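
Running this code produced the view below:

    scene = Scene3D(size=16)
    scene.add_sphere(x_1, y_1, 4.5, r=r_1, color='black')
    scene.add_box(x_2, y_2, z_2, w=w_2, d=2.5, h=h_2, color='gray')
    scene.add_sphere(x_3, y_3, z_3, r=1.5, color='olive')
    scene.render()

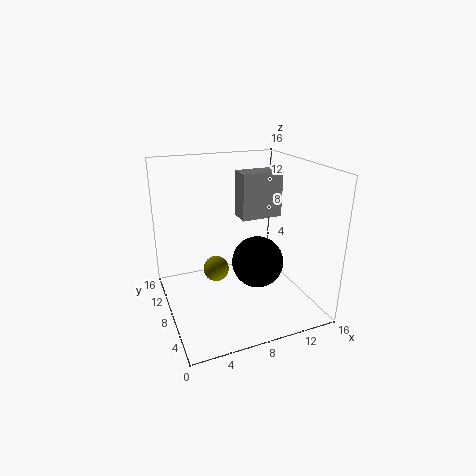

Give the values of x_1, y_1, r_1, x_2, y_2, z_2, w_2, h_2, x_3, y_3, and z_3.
x_1 = 10.5
y_1 = 8
r_1 = 3
x_2 = 9.5
y_2 = 10
z_2 = 9
w_2 = 5
h_2 = 5.5
x_3 = 6
y_3 = 10
z_3 = 3.5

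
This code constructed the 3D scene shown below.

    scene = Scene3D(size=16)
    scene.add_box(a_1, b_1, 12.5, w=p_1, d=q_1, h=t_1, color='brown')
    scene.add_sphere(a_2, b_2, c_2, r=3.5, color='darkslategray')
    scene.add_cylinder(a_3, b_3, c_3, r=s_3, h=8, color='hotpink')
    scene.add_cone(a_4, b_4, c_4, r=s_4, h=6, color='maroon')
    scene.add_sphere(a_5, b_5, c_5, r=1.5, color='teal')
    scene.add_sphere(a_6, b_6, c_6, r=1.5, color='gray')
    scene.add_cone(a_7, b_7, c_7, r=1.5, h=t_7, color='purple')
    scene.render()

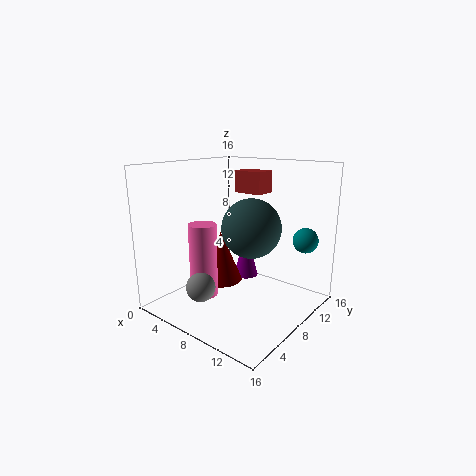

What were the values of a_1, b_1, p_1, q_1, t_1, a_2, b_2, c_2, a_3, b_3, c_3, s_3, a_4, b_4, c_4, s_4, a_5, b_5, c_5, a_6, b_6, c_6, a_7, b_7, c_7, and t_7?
a_1 = 5.5, b_1 = 10.5, p_1 = 3.5, q_1 = 2.5, t_1 = 2.5, a_2 = 8, b_2 = 10.5, c_2 = 8.5, a_3 = 6, b_3 = 4.5, c_3 = 2, s_3 = 1.5, a_4 = 5, b_4 = 8.5, c_4 = 2, s_4 = 2.5, a_5 = 13, b_5 = 14.5, c_5 = 7, a_6 = 7.5, b_6 = 2.5, c_6 = 4, a_7 = 6.5, b_7 = 11.5, c_7 = 2, t_7 = 5.5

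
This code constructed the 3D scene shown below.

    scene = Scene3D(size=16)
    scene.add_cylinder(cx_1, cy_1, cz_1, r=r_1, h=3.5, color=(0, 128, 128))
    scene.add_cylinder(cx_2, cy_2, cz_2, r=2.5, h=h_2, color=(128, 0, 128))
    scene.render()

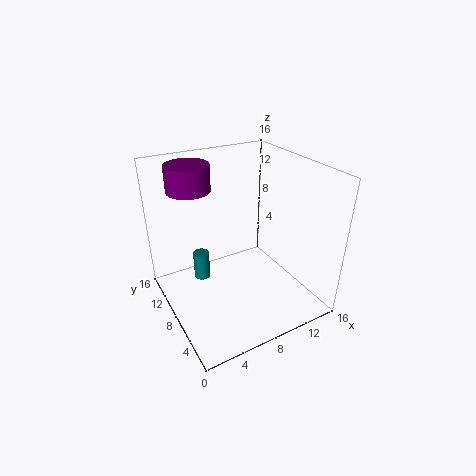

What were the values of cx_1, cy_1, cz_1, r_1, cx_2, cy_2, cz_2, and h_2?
cx_1 = 5.5
cy_1 = 13
cz_1 = 0.5
r_1 = 1
cx_2 = 4.5
cy_2 = 13
cz_2 = 12.5
h_2 = 3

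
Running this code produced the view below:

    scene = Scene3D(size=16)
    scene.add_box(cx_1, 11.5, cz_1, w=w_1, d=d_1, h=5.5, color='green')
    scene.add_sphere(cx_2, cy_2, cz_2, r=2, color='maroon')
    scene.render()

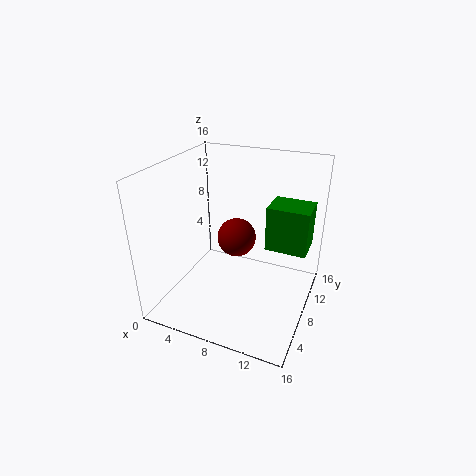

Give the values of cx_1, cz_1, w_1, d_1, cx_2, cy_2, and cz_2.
cx_1 = 10, cz_1 = 5, w_1 = 5, d_1 = 4, cx_2 = 8.5, cy_2 = 6.5, cz_2 = 9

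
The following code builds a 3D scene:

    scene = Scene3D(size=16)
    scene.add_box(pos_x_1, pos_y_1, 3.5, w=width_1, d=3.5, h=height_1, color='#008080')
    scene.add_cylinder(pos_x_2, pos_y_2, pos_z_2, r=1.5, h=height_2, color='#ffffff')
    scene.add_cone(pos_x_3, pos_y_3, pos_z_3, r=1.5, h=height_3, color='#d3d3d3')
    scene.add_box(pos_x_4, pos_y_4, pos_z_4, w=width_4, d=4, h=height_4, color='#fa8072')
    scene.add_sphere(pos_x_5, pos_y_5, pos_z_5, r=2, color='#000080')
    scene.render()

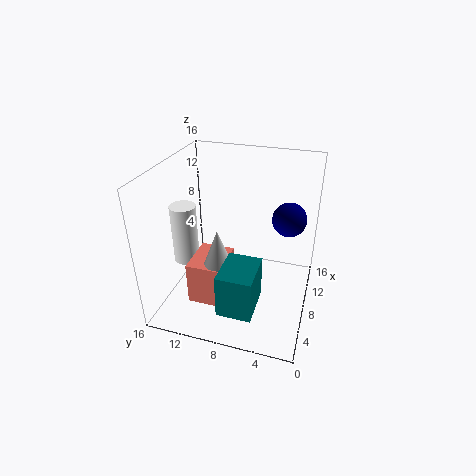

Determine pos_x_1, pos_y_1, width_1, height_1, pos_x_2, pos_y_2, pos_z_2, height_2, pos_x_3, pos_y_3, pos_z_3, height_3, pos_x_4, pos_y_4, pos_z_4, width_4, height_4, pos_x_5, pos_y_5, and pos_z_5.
pos_x_1 = 0.5, pos_y_1 = 4.5, width_1 = 4.5, height_1 = 4.5, pos_x_2 = 8, pos_y_2 = 14.5, pos_z_2 = 4, height_2 = 7, pos_x_3 = 5.5, pos_y_3 = 9.5, pos_z_3 = 6, height_3 = 4, pos_x_4 = 4.5, pos_y_4 = 9, pos_z_4 = 0.5, width_4 = 5, height_4 = 5, pos_x_5 = 12, pos_y_5 = 3, pos_z_5 = 9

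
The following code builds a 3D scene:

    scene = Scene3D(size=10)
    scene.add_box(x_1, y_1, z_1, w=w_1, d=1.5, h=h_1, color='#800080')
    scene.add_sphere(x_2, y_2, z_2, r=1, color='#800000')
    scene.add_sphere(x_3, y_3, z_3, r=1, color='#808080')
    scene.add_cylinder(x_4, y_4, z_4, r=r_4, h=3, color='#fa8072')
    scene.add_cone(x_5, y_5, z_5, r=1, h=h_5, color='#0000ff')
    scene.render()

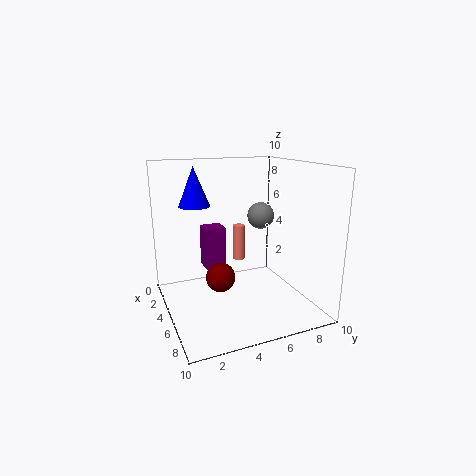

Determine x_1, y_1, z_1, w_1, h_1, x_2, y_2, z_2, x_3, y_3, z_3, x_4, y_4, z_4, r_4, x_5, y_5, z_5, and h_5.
x_1 = 2.5
y_1 = 3
z_1 = 2.5
w_1 = 1.5
h_1 = 3
x_2 = 5.5
y_2 = 3.5
z_2 = 2.5
x_3 = 3.5
y_3 = 7.5
z_3 = 6
x_4 = 0.5
y_4 = 7
z_4 = 1.5
r_4 = 0.5
x_5 = 5
y_5 = 2
z_5 = 7.5
h_5 = 2.5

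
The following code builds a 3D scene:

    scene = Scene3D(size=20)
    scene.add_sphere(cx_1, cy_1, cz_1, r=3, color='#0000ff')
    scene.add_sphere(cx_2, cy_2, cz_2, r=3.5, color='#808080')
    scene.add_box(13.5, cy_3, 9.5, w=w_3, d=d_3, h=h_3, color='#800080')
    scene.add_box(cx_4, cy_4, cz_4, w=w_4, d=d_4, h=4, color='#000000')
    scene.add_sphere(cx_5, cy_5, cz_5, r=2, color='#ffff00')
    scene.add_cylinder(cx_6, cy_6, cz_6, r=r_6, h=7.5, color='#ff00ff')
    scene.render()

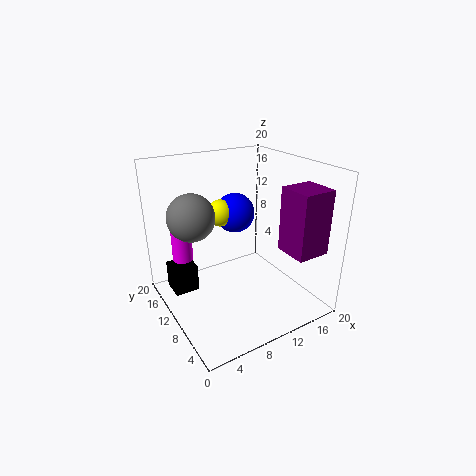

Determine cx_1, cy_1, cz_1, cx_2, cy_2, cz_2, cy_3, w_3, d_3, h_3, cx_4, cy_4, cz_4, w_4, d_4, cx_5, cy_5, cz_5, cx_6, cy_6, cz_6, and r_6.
cx_1 = 12.5; cy_1 = 15; cz_1 = 11.5; cx_2 = 5.5; cy_2 = 15.5; cz_2 = 12; cy_3 = 1; w_3 = 4.5; d_3 = 4.5; h_3 = 8.5; cx_4 = 1.5; cy_4 = 13; cz_4 = 1.5; w_4 = 3.5; d_4 = 3.5; cx_5 = 10; cy_5 = 15; cz_5 = 12; cx_6 = 4; cy_6 = 16; cz_6 = 4; r_6 = 1.5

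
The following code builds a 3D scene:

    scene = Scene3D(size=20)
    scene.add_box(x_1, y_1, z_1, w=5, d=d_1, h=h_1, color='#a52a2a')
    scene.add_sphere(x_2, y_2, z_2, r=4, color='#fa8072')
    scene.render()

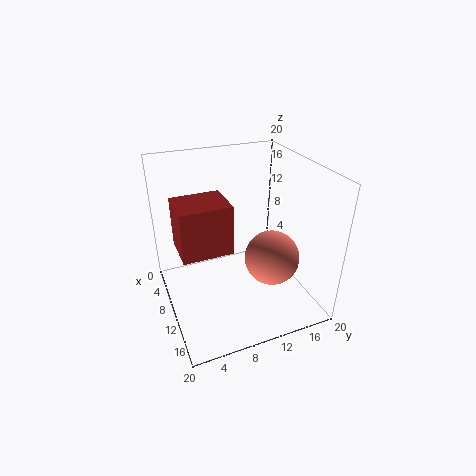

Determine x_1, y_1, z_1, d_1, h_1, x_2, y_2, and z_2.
x_1 = 11, y_1 = 1, z_1 = 12, d_1 = 6, h_1 = 6, x_2 = 11, y_2 = 15, z_2 = 6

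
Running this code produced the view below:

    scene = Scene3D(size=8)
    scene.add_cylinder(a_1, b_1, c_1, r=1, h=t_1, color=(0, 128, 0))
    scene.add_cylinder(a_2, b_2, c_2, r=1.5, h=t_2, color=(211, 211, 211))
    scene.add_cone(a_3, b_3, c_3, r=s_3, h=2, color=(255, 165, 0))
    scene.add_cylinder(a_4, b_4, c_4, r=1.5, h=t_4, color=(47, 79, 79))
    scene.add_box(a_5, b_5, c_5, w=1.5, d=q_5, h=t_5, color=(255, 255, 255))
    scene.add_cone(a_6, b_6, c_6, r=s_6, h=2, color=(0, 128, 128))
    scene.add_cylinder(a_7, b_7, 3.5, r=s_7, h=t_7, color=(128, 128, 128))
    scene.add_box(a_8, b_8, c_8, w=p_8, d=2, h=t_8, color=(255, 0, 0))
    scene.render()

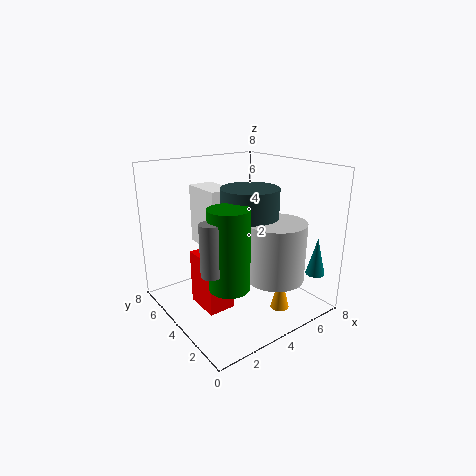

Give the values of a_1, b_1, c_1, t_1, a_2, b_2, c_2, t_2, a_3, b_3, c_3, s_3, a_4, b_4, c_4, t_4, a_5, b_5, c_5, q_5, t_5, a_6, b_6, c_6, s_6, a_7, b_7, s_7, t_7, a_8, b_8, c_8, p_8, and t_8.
a_1 = 2, b_1 = 2, c_1 = 2.5, t_1 = 4, a_2 = 4.5, b_2 = 1.5, c_2 = 2.5, t_2 = 3, a_3 = 5, b_3 = 1.5, c_3 = 0.5, s_3 = 0.5, a_4 = 4, b_4 = 3, c_4 = 5, t_4 = 2, a_5 = 3, b_5 = 5, c_5 = 3, q_5 = 2.5, t_5 = 3.5, a_6 = 6.5, b_6 = 0.5, c_6 = 2.5, s_6 = 0.5, a_7 = 1, b_7 = 2, s_7 = 0.5, t_7 = 2.5, a_8 = 1.5, b_8 = 3, c_8 = 0.5, p_8 = 1.5, t_8 = 3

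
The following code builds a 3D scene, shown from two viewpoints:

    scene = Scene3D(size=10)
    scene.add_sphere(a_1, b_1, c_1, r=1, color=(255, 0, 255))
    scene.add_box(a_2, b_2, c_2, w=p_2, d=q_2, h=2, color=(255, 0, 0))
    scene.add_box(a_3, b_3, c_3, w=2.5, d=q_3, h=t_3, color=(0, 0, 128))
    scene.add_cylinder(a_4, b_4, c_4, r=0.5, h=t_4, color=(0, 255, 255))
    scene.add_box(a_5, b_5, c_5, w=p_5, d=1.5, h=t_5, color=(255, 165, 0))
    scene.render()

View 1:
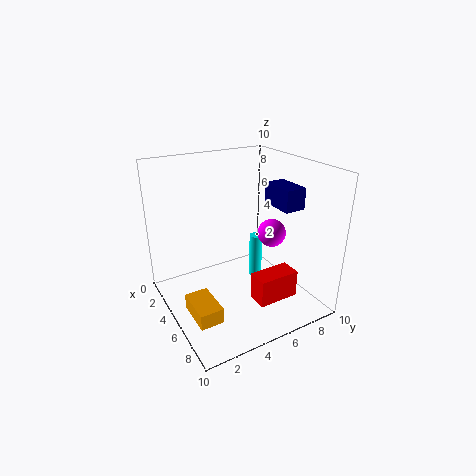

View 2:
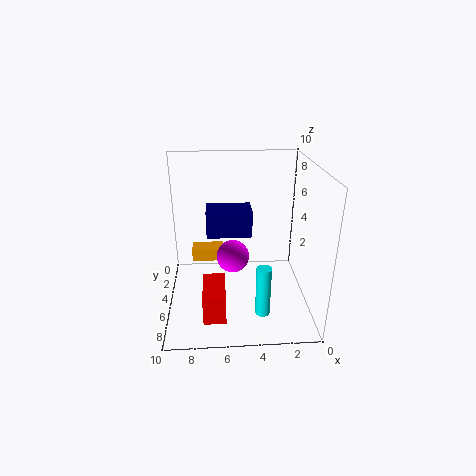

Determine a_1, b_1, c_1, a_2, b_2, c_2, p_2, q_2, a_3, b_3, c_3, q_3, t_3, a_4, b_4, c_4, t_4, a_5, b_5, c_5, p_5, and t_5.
a_1 = 5.5
b_1 = 7.5
c_1 = 5
a_2 = 6
b_2 = 5.5
c_2 = 0.5
p_2 = 1.5
q_2 = 3
a_3 = 4.5
b_3 = 7.5
c_3 = 7
q_3 = 1.5
t_3 = 1.5
a_4 = 3.5
b_4 = 7.5
c_4 = 0.5
t_4 = 3.5
a_5 = 6
b_5 = 0.5
c_5 = 1.5
p_5 = 2.5
t_5 = 1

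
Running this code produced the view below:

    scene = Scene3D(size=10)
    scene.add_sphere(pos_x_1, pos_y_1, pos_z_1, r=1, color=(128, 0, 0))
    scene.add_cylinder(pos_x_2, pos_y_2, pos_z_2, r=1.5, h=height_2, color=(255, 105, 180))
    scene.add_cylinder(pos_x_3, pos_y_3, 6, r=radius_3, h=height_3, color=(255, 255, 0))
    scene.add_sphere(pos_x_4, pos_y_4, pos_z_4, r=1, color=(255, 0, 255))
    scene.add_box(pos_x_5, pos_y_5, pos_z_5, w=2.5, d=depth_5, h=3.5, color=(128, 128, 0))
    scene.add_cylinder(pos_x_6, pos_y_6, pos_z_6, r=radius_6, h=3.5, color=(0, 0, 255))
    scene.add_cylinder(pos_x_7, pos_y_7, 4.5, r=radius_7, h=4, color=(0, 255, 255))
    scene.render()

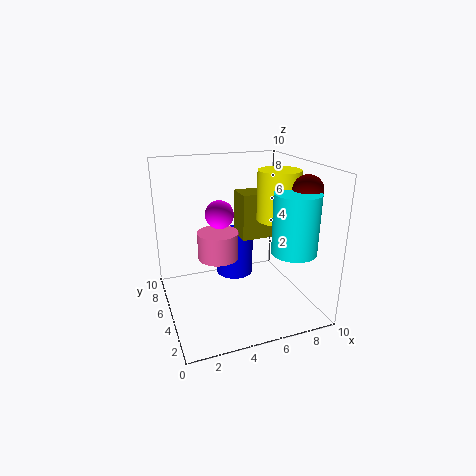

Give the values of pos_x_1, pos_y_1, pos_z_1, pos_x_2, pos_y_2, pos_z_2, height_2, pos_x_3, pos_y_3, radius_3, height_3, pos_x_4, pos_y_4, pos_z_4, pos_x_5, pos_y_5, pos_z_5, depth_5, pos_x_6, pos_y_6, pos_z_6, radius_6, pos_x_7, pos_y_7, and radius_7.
pos_x_1 = 9, pos_y_1 = 3, pos_z_1 = 8.5, pos_x_2 = 4, pos_y_2 = 6.5, pos_z_2 = 3, height_2 = 2, pos_x_3 = 8, pos_y_3 = 5, radius_3 = 1.5, height_3 = 3.5, pos_x_4 = 4, pos_y_4 = 6, pos_z_4 = 6.5, pos_x_5 = 6, pos_y_5 = 6.5, pos_z_5 = 4, depth_5 = 2, pos_x_6 = 6, pos_y_6 = 8.5, pos_z_6 = 0.5, radius_6 = 1.5, pos_x_7 = 8, pos_y_7 = 2.5, radius_7 = 1.5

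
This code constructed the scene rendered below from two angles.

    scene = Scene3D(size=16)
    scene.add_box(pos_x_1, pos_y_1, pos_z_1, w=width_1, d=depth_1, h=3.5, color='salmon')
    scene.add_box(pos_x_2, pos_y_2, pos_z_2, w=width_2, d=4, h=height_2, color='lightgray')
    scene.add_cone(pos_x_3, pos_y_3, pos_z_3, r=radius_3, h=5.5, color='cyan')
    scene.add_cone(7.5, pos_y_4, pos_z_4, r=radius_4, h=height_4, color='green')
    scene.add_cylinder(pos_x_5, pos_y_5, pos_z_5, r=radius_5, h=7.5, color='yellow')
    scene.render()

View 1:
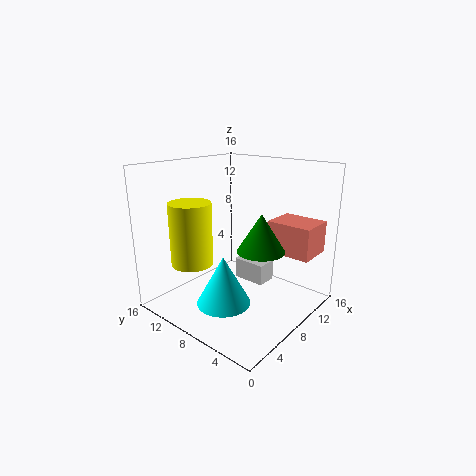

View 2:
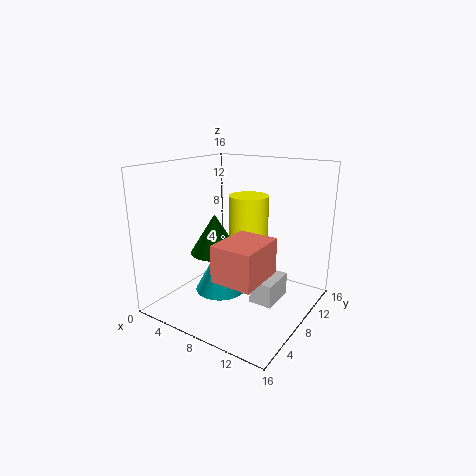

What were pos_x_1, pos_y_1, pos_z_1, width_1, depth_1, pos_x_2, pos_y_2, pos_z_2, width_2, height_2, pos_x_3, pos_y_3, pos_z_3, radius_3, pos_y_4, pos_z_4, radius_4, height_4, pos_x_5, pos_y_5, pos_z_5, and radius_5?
pos_x_1 = 10; pos_y_1 = 0.5; pos_z_1 = 6.5; width_1 = 4; depth_1 = 5; pos_x_2 = 10.5; pos_y_2 = 6.5; pos_z_2 = 1.5; width_2 = 2.5; height_2 = 2.5; pos_x_3 = 5.5; pos_y_3 = 8; pos_z_3 = 1; radius_3 = 3; pos_y_4 = 4.5; pos_z_4 = 7.5; radius_4 = 2.5; height_4 = 4; pos_x_5 = 6; pos_y_5 = 13.5; pos_z_5 = 4; radius_5 = 2.5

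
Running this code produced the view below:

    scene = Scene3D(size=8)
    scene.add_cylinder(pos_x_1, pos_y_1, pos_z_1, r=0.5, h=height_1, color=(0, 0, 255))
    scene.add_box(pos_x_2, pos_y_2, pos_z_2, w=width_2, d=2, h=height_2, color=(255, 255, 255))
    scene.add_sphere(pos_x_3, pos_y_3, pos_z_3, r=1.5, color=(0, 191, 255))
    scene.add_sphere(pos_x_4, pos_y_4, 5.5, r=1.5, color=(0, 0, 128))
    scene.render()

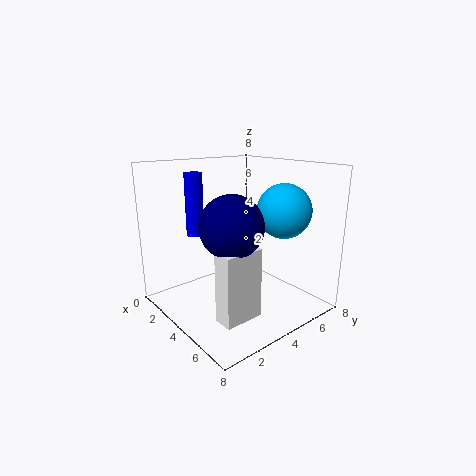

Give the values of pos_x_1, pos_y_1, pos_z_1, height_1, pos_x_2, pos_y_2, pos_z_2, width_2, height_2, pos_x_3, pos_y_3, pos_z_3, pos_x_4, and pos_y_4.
pos_x_1 = 2
pos_y_1 = 2.5
pos_z_1 = 4
height_1 = 3.5
pos_x_2 = 6
pos_y_2 = 1
pos_z_2 = 1
width_2 = 1
height_2 = 3.5
pos_x_3 = 5.5
pos_y_3 = 6
pos_z_3 = 5.5
pos_x_4 = 6
pos_y_4 = 2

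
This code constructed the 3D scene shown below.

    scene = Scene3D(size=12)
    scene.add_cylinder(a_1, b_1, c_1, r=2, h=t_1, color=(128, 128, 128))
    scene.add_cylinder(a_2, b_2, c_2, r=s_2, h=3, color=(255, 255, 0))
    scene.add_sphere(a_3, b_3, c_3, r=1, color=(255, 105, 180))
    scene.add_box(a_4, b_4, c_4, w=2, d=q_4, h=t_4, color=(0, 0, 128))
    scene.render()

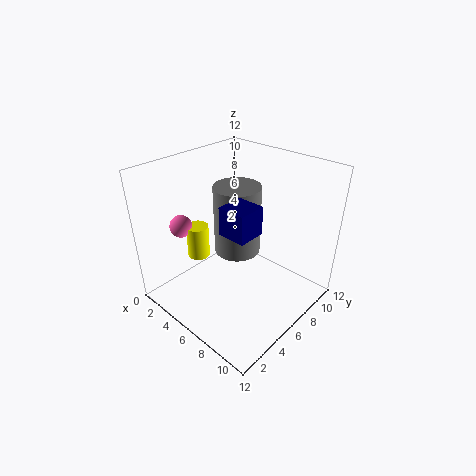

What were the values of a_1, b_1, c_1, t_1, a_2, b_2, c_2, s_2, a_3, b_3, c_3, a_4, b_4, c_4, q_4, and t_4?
a_1 = 5, b_1 = 7, c_1 = 4, t_1 = 6, a_2 = 2, b_2 = 5, c_2 = 3, s_2 = 1, a_3 = 1, b_3 = 4, c_3 = 6, a_4 = 8, b_4 = 2, c_4 = 9, q_4 = 2, t_4 = 2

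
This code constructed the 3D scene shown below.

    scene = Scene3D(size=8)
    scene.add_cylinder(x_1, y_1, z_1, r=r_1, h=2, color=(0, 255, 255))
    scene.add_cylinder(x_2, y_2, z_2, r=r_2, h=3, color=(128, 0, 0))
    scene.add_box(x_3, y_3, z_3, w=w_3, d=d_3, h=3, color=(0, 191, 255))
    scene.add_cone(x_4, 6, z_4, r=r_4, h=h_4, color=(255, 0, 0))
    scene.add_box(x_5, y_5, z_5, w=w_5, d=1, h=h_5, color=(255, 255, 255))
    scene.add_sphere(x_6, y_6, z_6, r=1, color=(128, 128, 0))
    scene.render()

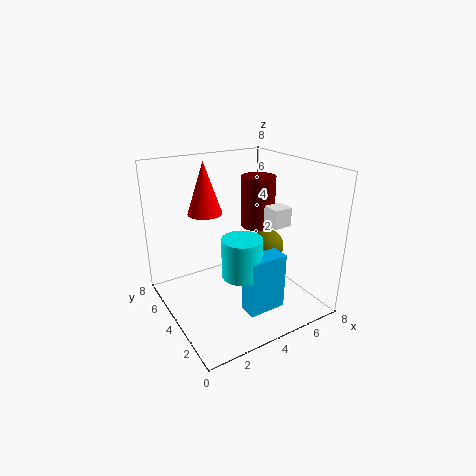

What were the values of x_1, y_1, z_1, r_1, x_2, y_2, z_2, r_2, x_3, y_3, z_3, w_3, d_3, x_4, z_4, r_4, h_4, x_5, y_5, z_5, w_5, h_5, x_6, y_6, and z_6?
x_1 = 3
y_1 = 2
z_1 = 3
r_1 = 1
x_2 = 6
y_2 = 5
z_2 = 4
r_2 = 1
x_3 = 3
y_3 = 1
z_3 = 1
w_3 = 2
d_3 = 1
x_4 = 3
z_4 = 5
r_4 = 1
h_4 = 3
x_5 = 5
y_5 = 2
z_5 = 5
w_5 = 1
h_5 = 1
x_6 = 6
y_6 = 4
z_6 = 3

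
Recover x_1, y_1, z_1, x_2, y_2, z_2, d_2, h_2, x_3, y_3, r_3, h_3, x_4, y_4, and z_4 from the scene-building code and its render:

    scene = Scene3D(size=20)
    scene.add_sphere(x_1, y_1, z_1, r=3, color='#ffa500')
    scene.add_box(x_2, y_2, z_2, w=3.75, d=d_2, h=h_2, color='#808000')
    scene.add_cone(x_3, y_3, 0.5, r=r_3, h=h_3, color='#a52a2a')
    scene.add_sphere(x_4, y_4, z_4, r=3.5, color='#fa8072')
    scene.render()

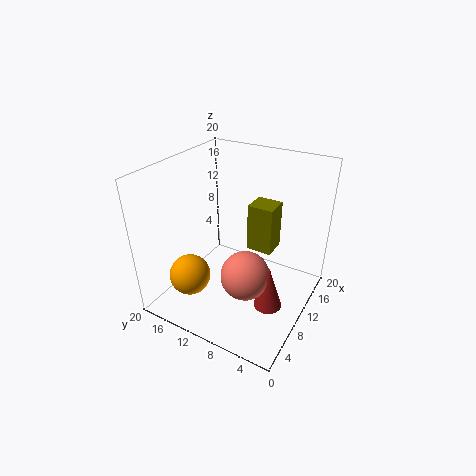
x_1 = 6.5; y_1 = 16.25; z_1 = 3.5; x_2 = 15; y_2 = 7.25; z_2 = 5; d_2 = 4; h_2 = 7.5; x_3 = 9.5; y_3 = 4.75; r_3 = 2; h_3 = 6.5; x_4 = 9; y_4 = 8.25; z_4 = 4.75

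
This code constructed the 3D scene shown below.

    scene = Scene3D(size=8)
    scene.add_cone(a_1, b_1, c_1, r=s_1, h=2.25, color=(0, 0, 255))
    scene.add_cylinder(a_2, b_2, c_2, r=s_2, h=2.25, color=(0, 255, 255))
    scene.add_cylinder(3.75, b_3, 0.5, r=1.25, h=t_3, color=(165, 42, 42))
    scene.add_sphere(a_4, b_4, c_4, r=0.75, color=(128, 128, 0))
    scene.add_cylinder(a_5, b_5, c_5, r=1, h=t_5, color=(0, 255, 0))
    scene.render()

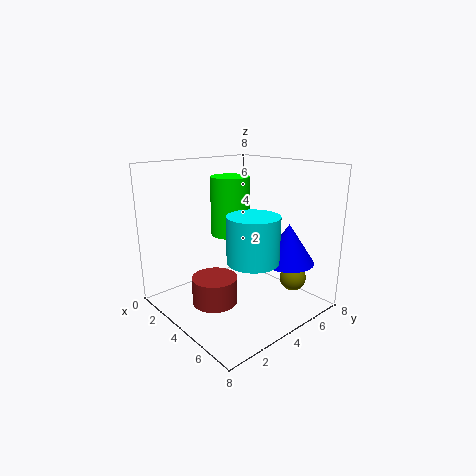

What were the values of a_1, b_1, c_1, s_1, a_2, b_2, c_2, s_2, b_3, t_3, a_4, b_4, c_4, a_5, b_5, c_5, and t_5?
a_1 = 5.75; b_1 = 6.25; c_1 = 2.5; s_1 = 1.5; a_2 = 6.5; b_2 = 2.75; c_2 = 3.75; s_2 = 1.25; b_3 = 2.5; t_3 = 1.5; a_4 = 6; b_4 = 6.5; c_4 = 1.5; a_5 = 4.25; b_5 = 3.25; c_5 = 4.5; t_5 = 3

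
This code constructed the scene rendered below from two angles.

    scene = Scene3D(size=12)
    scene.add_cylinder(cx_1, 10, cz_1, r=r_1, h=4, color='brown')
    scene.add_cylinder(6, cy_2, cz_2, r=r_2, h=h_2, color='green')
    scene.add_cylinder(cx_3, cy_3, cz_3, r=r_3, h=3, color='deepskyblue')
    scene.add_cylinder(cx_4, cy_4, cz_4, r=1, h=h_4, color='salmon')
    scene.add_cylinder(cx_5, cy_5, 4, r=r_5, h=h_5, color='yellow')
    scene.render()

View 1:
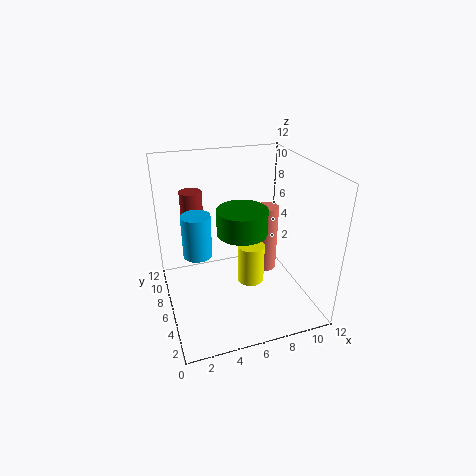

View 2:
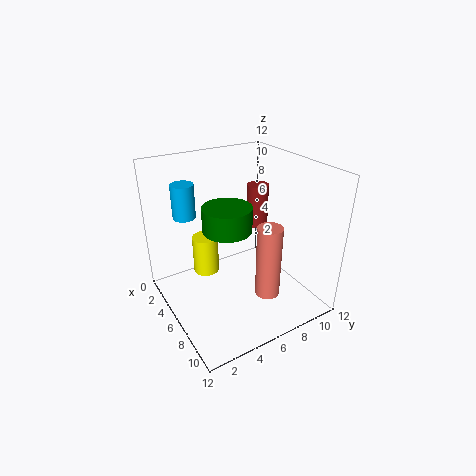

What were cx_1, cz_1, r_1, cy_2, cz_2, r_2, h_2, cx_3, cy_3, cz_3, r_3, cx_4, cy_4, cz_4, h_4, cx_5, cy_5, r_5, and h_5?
cx_1 = 3, cz_1 = 5, r_1 = 1, cy_2 = 5, cz_2 = 7, r_2 = 2, h_2 = 2, cx_3 = 2, cy_3 = 3, cz_3 = 7, r_3 = 1, cx_4 = 9, cy_4 = 7, cz_4 = 2, h_4 = 6, cx_5 = 6, cy_5 = 3, r_5 = 1, h_5 = 3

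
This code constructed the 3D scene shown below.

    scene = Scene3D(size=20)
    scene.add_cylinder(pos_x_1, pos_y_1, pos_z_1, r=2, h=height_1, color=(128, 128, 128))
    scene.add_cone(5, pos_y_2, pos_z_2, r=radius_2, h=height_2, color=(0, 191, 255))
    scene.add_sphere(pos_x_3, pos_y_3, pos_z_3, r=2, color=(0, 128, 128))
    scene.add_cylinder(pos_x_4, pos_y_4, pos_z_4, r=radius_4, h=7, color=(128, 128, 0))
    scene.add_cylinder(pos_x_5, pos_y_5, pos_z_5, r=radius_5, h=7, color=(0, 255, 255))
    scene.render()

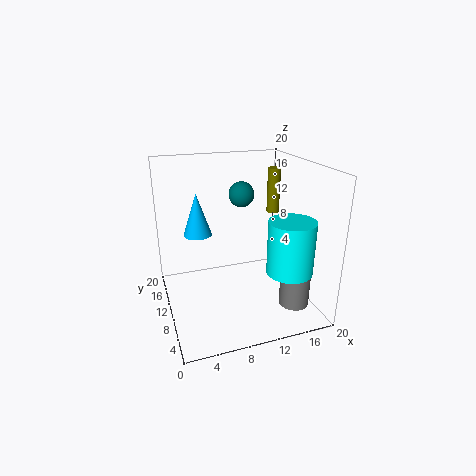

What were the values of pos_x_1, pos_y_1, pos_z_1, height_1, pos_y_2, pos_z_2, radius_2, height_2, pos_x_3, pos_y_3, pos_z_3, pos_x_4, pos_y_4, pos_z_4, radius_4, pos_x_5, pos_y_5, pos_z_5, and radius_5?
pos_x_1 = 16; pos_y_1 = 4; pos_z_1 = 2; height_1 = 8; pos_y_2 = 13; pos_z_2 = 10; radius_2 = 2; height_2 = 6; pos_x_3 = 13; pos_y_3 = 17; pos_z_3 = 14; pos_x_4 = 18; pos_y_4 = 16; pos_z_4 = 11; radius_4 = 1; pos_x_5 = 15; pos_y_5 = 4; pos_z_5 = 7; radius_5 = 3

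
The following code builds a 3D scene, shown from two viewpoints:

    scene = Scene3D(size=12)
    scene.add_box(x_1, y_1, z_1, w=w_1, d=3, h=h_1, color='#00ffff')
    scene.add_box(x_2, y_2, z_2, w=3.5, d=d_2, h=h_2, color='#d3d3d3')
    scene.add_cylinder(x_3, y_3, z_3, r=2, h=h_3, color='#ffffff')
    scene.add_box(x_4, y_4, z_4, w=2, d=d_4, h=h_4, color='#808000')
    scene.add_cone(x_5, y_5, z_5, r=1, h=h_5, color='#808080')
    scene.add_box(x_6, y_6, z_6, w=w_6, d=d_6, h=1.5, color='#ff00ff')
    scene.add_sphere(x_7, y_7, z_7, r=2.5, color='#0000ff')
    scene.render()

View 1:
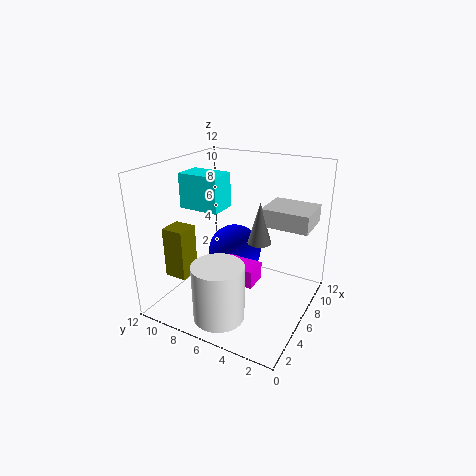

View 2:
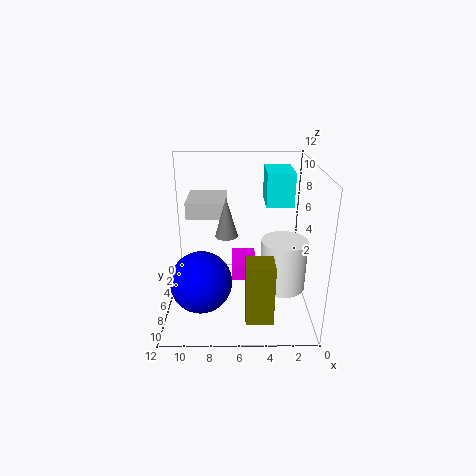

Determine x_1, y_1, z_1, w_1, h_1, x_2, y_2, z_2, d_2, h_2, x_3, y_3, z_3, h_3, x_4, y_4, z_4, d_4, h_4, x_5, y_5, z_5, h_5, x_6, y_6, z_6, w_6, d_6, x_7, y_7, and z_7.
x_1 = 2
y_1 = 5.5
z_1 = 9.5
w_1 = 2
h_1 = 2.5
x_2 = 7
y_2 = 0.5
z_2 = 7
d_2 = 4
h_2 = 1.5
x_3 = 2
y_3 = 5.5
z_3 = 1
h_3 = 4.5
x_4 = 3.5
y_4 = 10
z_4 = 2
d_4 = 2
h_4 = 4.5
x_5 = 7
y_5 = 4.5
z_5 = 5.5
h_5 = 3.5
x_6 = 4.5
y_6 = 4
z_6 = 2.5
w_6 = 2
d_6 = 3
x_7 = 9
y_7 = 8
z_7 = 3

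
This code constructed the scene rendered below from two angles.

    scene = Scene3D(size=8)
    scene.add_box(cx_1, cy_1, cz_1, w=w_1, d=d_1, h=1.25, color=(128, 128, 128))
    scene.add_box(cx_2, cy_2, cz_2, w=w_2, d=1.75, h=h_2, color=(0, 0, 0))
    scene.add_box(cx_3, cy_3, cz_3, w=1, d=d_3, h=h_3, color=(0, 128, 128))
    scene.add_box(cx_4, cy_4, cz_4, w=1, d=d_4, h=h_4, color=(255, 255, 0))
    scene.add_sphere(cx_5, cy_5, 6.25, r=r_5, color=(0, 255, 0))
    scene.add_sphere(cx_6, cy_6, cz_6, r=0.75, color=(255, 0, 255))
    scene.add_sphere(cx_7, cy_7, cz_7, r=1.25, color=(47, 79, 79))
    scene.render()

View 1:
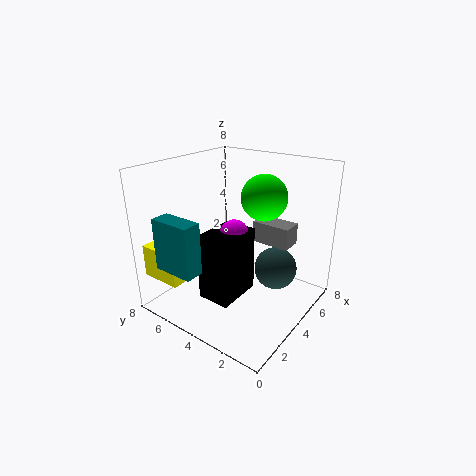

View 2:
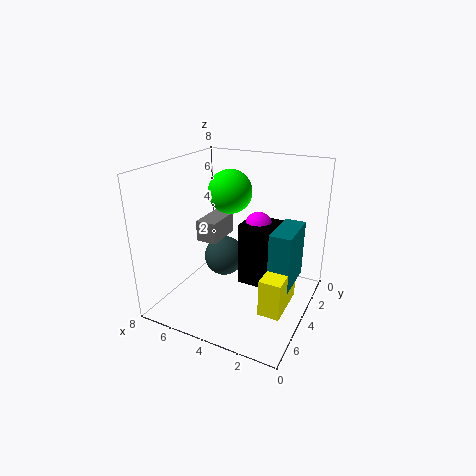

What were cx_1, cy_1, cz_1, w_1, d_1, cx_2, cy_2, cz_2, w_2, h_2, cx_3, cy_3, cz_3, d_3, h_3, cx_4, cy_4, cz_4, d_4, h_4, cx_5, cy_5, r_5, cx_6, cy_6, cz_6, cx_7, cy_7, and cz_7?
cx_1 = 5.5, cy_1 = 1.75, cz_1 = 3.25, w_1 = 1.25, d_1 = 2.25, cx_2 = 1.25, cy_2 = 2.75, cz_2 = 1.5, w_2 = 2.5, h_2 = 3.5, cx_3 = 0.25, cy_3 = 4.25, cz_3 = 3, d_3 = 2.25, h_3 = 2.75, cx_4 = 0.25, cy_4 = 5.25, cz_4 = 2.25, d_4 = 2.25, h_4 = 1.75, cx_5 = 5, cy_5 = 3, r_5 = 1.25, cx_6 = 3, cy_6 = 3.5, cz_6 = 4.75, cx_7 = 5.75, cy_7 = 2.5, cz_7 = 1.75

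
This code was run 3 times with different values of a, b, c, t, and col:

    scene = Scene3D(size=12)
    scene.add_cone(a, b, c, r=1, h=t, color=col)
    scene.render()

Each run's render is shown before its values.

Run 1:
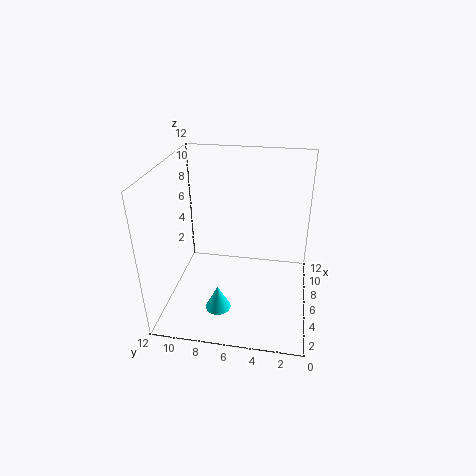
a = 2.5; b = 7; c = 1.5; t = 2; col = 'cyan'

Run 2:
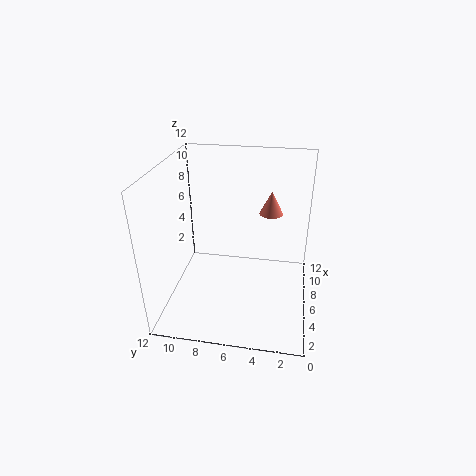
a = 8; b = 3.5; c = 7.5; t = 2; col = 'salmon'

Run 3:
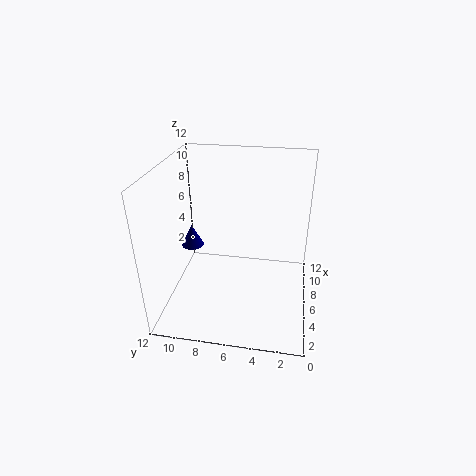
a = 7.5; b = 10.5; c = 4; t = 2; col = 'navy'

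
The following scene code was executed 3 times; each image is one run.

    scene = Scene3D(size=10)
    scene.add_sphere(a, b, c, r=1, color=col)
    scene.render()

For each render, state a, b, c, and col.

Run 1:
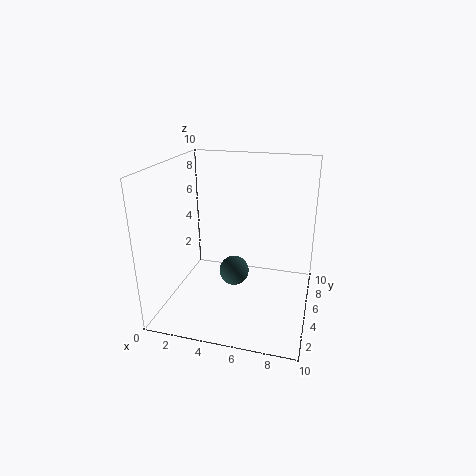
a = 5; b = 4; c = 3; col = 'darkslategray'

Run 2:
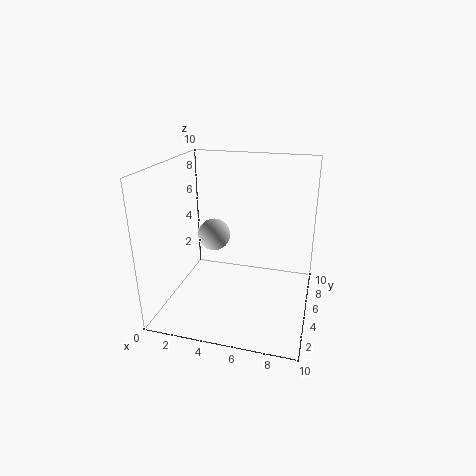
a = 4; b = 3; c = 6; col = 'lightgray'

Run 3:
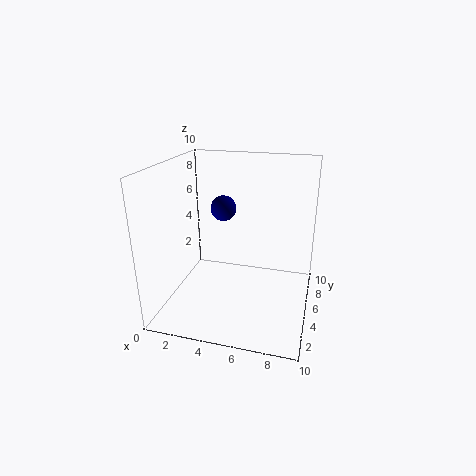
a = 3; b = 8; c = 6; col = 'navy'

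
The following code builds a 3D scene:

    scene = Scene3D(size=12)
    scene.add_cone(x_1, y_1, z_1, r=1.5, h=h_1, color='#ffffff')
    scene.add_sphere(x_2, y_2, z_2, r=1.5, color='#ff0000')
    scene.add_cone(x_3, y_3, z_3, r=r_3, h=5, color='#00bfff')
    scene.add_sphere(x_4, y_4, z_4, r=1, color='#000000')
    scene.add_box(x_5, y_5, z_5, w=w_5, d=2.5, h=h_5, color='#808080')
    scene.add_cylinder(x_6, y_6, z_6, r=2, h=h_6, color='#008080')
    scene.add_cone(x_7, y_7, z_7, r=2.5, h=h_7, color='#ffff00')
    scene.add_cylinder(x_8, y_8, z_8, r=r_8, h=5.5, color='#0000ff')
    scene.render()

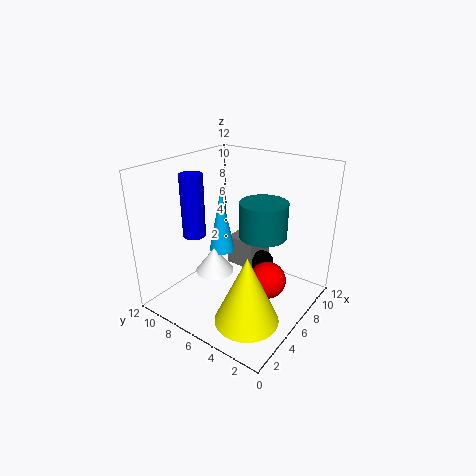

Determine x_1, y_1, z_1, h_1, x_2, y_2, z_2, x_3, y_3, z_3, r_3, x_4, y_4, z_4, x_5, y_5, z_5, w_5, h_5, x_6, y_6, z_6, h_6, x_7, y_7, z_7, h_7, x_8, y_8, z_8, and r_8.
x_1 = 3.5, y_1 = 6.5, z_1 = 4, h_1 = 2, x_2 = 6, y_2 = 3, z_2 = 3, x_3 = 4.5, y_3 = 6.5, z_3 = 5.5, r_3 = 1, x_4 = 7.5, y_4 = 4.5, z_4 = 3.5, x_5 = 6.5, y_5 = 5, z_5 = 3, w_5 = 3, h_5 = 2.5, x_6 = 7.5, y_6 = 4.5, z_6 = 6, h_6 = 3, x_7 = 3, y_7 = 3, z_7 = 1, h_7 = 5.5, x_8 = 5, y_8 = 10, z_8 = 5.5, r_8 = 1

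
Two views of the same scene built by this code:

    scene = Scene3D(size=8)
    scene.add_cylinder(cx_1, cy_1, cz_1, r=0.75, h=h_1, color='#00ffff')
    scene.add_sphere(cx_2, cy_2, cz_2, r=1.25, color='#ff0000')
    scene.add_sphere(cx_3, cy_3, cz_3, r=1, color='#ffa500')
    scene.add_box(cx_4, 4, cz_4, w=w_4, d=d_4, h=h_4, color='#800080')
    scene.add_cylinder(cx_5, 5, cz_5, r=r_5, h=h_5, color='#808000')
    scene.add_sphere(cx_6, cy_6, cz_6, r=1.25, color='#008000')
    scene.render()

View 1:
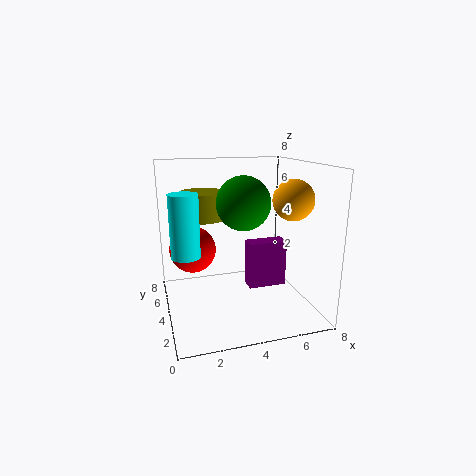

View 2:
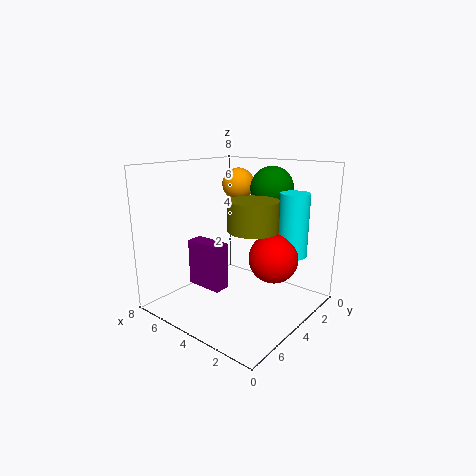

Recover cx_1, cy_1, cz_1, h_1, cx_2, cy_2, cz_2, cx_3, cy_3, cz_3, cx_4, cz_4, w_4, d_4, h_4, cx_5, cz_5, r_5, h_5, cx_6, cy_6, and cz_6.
cx_1 = 1; cy_1 = 3.25; cz_1 = 3.5; h_1 = 3.25; cx_2 = 1.5; cy_2 = 4.25; cz_2 = 3.5; cx_3 = 6; cy_3 = 1.5; cz_3 = 6.5; cx_4 = 4.75; cz_4 = 0.75; w_4 = 2.25; d_4 = 1; h_4 = 2.75; cx_5 = 2.25; cz_5 = 5; r_5 = 1.25; h_5 = 1.5; cx_6 = 3.5; cy_6 = 1.5; cz_6 = 6.5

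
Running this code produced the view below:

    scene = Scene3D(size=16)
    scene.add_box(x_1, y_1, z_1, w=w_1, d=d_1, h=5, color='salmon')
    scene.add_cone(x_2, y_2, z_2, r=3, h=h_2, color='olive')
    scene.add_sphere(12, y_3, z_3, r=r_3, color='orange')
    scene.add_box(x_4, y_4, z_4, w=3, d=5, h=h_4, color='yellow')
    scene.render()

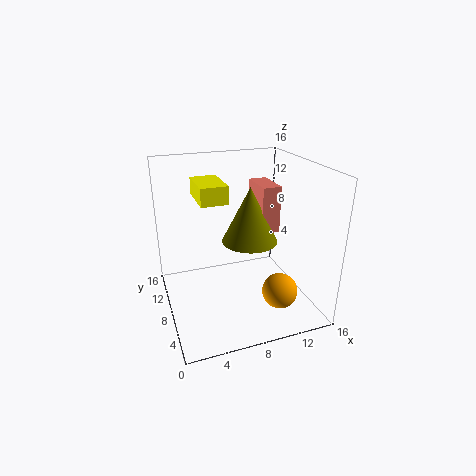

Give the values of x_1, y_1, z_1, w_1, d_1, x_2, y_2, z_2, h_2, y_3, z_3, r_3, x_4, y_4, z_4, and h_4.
x_1 = 10; y_1 = 6; z_1 = 9; w_1 = 2; d_1 = 4; x_2 = 9; y_2 = 7; z_2 = 8; h_2 = 6; y_3 = 5; z_3 = 2; r_3 = 2; x_4 = 4; y_4 = 8; z_4 = 12; h_4 = 2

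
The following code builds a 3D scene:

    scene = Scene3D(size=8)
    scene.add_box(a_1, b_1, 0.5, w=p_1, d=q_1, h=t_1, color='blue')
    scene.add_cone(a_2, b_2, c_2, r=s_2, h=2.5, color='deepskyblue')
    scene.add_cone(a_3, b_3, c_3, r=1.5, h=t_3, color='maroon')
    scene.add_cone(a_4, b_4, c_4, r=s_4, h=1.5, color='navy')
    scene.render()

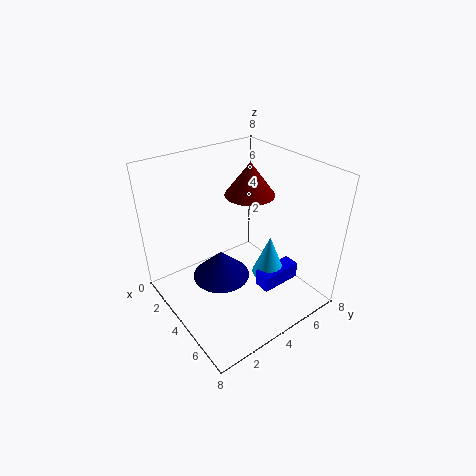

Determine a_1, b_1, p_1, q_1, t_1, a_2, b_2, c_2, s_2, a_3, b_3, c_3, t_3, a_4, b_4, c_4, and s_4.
a_1 = 4.5
b_1 = 5
p_1 = 1
q_1 = 2.5
t_1 = 1
a_2 = 4.5
b_2 = 6
c_2 = 1
s_2 = 1
a_3 = 2.5
b_3 = 6
c_3 = 5.5
t_3 = 2
a_4 = 4.5
b_4 = 2.5
c_4 = 2.5
s_4 = 1.5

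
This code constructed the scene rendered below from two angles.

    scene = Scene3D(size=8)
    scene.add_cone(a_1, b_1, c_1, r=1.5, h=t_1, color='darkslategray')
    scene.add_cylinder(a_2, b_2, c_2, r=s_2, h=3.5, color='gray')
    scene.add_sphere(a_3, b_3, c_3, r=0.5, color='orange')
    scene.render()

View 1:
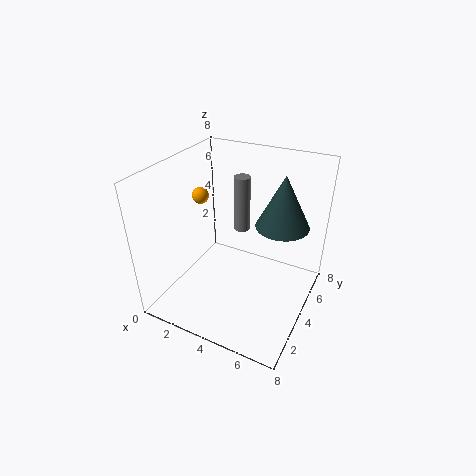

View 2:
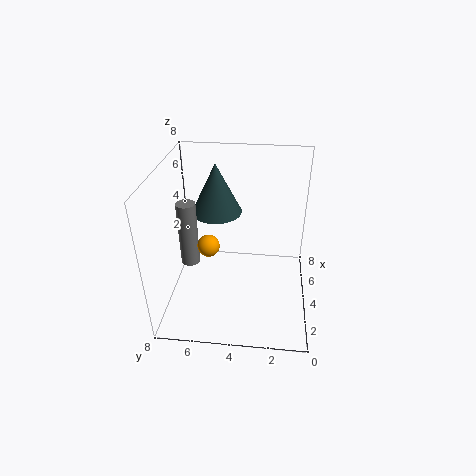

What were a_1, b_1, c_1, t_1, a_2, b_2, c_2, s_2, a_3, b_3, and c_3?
a_1 = 6, b_1 = 5.5, c_1 = 4.5, t_1 = 3, a_2 = 3, b_2 = 6.5, c_2 = 3, s_2 = 0.5, a_3 = 1, b_3 = 5, c_3 = 5.5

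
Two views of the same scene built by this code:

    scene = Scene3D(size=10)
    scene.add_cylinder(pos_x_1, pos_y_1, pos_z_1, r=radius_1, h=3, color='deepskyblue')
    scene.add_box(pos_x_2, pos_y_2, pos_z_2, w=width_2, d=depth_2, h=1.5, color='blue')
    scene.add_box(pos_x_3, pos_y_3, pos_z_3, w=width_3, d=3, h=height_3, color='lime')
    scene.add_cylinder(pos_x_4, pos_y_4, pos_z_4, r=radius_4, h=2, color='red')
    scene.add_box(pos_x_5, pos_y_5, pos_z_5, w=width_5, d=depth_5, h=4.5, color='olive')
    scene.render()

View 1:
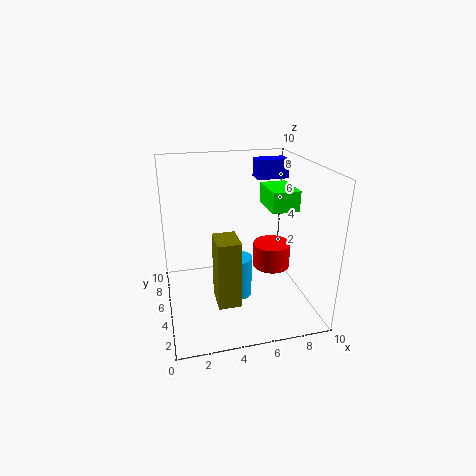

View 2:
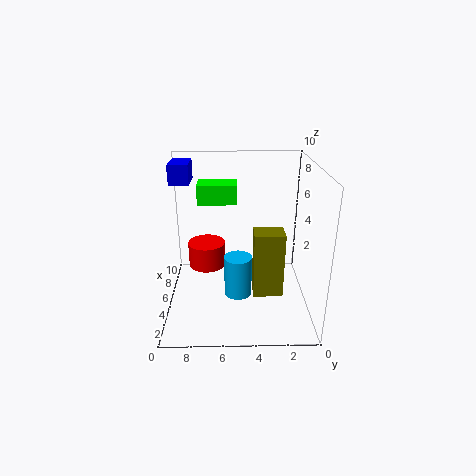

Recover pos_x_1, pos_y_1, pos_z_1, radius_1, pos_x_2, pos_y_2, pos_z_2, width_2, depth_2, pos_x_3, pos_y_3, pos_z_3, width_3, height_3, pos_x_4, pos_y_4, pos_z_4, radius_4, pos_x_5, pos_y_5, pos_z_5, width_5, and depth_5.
pos_x_1 = 5, pos_y_1 = 5, pos_z_1 = 0.5, radius_1 = 1, pos_x_2 = 7.5, pos_y_2 = 8.5, pos_z_2 = 8, width_2 = 2.5, depth_2 = 1.5, pos_x_3 = 7.5, pos_y_3 = 5, pos_z_3 = 6.5, width_3 = 2, height_3 = 1.5, pos_x_4 = 8.5, pos_y_4 = 7.5, pos_z_4 = 1, radius_4 = 1.5, pos_x_5 = 3, pos_y_5 = 2, pos_z_5 = 1.5, width_5 = 1.5, depth_5 = 2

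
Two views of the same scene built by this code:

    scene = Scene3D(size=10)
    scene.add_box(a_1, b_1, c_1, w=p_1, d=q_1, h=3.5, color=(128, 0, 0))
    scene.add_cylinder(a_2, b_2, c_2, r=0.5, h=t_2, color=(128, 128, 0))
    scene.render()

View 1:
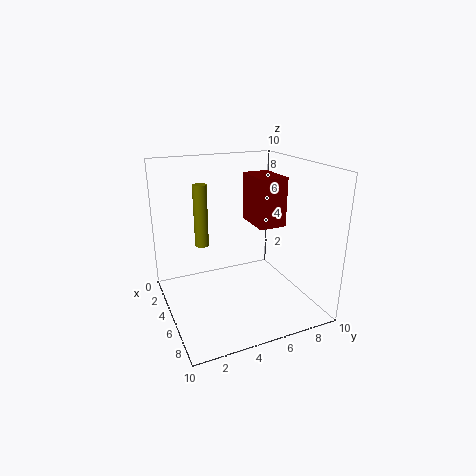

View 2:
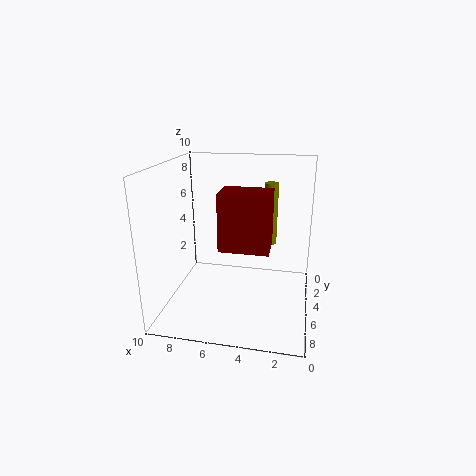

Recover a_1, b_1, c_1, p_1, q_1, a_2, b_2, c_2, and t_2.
a_1 = 2.5
b_1 = 6.5
c_1 = 5.5
p_1 = 3
q_1 = 2
a_2 = 3
b_2 = 3
c_2 = 4
t_2 = 4.5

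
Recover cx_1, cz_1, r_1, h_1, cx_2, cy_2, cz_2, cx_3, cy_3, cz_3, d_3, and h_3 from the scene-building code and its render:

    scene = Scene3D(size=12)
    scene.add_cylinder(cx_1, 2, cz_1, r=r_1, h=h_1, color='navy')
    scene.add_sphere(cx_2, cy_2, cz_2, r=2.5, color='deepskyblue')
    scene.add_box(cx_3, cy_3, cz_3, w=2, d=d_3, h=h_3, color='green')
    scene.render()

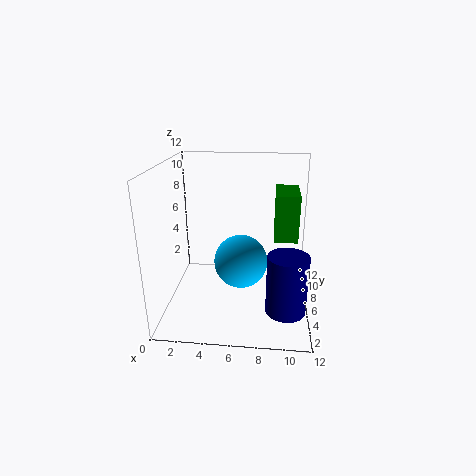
cx_1 = 10; cz_1 = 2; r_1 = 1.5; h_1 = 4.5; cx_2 = 6; cy_2 = 8.5; cz_2 = 2.5; cx_3 = 9; cy_3 = 6.5; cz_3 = 5.5; d_3 = 4; h_3 = 4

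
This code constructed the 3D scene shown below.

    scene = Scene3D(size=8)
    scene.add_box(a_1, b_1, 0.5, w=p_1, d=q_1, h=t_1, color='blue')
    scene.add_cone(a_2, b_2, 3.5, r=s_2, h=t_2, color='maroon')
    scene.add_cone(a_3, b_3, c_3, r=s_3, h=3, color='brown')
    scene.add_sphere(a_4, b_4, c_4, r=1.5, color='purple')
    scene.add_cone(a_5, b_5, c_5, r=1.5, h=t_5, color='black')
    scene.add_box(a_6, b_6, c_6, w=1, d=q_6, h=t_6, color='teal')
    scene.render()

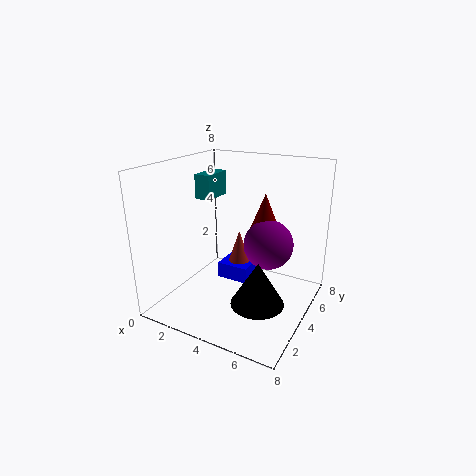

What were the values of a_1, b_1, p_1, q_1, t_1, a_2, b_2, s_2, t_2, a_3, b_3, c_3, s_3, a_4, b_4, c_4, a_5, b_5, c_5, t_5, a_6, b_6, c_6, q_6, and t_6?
a_1 = 2, b_1 = 5, p_1 = 2, q_1 = 2, t_1 = 1, a_2 = 4.5, b_2 = 6.5, s_2 = 1, t_2 = 2.5, a_3 = 3, b_3 = 6, c_3 = 0.5, s_3 = 1, a_4 = 5, b_4 = 6, c_4 = 3, a_5 = 5.5, b_5 = 3.5, c_5 = 0.5, t_5 = 2.5, a_6 = 0.5, b_6 = 5, c_6 = 5.5, q_6 = 2, t_6 = 1.5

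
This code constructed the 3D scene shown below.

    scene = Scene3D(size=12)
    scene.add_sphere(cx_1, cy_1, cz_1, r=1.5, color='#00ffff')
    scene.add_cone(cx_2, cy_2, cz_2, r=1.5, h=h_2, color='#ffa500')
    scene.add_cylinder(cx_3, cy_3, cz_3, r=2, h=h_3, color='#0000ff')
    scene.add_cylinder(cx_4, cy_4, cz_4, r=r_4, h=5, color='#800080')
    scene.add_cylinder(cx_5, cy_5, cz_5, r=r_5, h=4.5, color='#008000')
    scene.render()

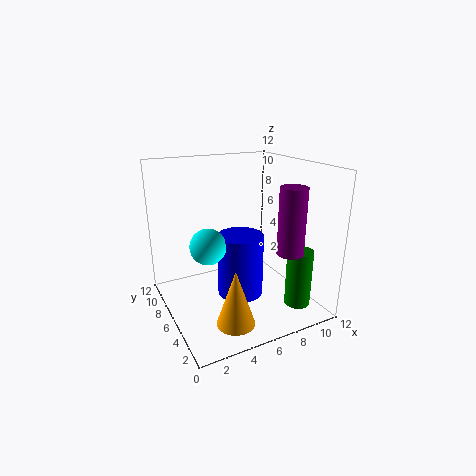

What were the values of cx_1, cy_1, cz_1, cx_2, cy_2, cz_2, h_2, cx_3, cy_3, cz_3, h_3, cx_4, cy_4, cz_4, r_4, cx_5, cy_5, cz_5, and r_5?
cx_1 = 3.5
cy_1 = 6.5
cz_1 = 5.5
cx_2 = 4
cy_2 = 2.5
cz_2 = 0.5
h_2 = 4.5
cx_3 = 6.5
cy_3 = 6.5
cz_3 = 0.5
h_3 = 5.5
cx_4 = 8
cy_4 = 1.5
cz_4 = 6
r_4 = 1
cx_5 = 9
cy_5 = 1.5
cz_5 = 1.5
r_5 = 1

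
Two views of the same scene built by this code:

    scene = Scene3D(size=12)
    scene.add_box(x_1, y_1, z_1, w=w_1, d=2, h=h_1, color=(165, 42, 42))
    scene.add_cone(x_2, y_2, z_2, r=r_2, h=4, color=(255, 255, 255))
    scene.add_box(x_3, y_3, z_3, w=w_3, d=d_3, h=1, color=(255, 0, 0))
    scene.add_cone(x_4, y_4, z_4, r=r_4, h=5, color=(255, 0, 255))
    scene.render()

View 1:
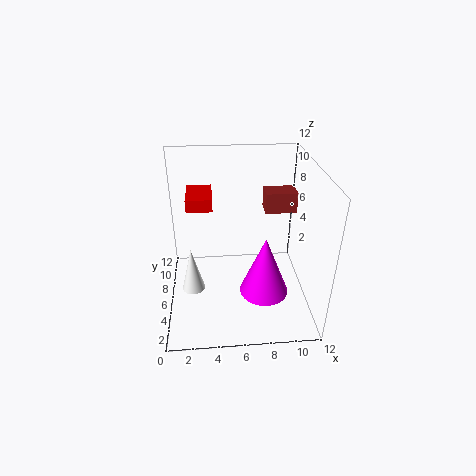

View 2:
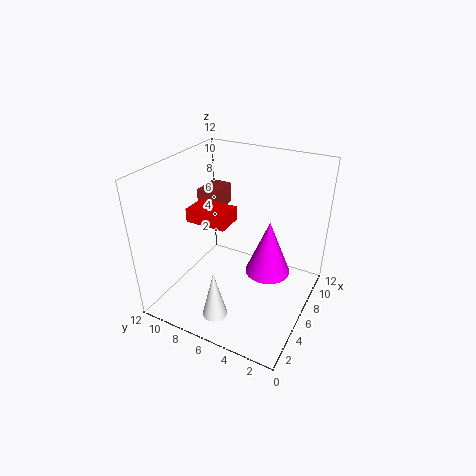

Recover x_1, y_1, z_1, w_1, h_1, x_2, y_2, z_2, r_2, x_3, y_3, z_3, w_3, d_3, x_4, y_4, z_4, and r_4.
x_1 = 9
y_1 = 10
z_1 = 6
w_1 = 3
h_1 = 2
x_2 = 2
y_2 = 6
z_2 = 1
r_2 = 1
x_3 = 2
y_3 = 5
z_3 = 9
w_3 = 2
d_3 = 3
x_4 = 8
y_4 = 4
z_4 = 2
r_4 = 2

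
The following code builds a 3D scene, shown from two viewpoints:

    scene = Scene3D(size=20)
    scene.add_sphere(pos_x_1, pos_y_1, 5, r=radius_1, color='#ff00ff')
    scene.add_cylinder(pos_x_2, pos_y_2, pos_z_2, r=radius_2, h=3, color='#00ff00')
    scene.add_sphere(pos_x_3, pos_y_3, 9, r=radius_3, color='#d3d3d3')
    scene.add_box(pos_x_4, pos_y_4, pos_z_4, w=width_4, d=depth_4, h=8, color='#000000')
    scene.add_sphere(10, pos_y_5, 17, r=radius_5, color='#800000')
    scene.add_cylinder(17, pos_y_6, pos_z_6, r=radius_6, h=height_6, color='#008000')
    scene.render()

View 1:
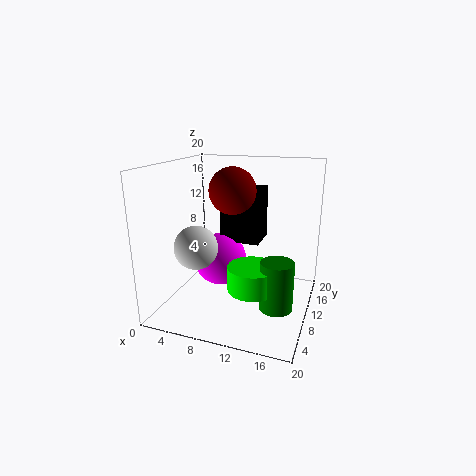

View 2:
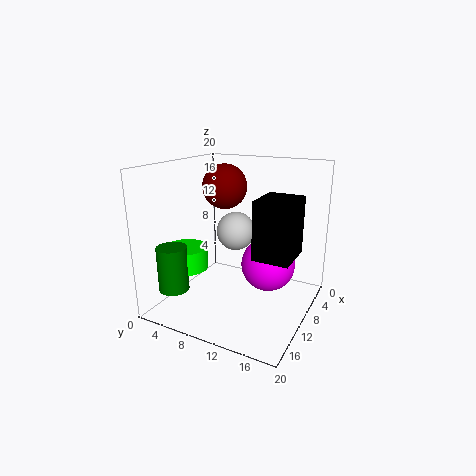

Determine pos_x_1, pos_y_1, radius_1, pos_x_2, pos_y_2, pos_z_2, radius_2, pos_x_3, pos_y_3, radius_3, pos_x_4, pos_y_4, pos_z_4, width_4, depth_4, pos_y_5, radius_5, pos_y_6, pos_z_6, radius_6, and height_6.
pos_x_1 = 6, pos_y_1 = 13, radius_1 = 4, pos_x_2 = 14, pos_y_2 = 4, pos_z_2 = 6, radius_2 = 3, pos_x_3 = 5, pos_y_3 = 7, radius_3 = 3, pos_x_4 = 6, pos_y_4 = 13, pos_z_4 = 8, width_4 = 6, depth_4 = 5, pos_y_5 = 8, radius_5 = 3, pos_y_6 = 4, pos_z_6 = 4, radius_6 = 2, height_6 = 6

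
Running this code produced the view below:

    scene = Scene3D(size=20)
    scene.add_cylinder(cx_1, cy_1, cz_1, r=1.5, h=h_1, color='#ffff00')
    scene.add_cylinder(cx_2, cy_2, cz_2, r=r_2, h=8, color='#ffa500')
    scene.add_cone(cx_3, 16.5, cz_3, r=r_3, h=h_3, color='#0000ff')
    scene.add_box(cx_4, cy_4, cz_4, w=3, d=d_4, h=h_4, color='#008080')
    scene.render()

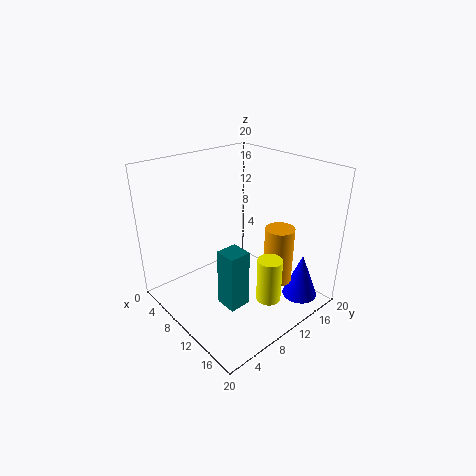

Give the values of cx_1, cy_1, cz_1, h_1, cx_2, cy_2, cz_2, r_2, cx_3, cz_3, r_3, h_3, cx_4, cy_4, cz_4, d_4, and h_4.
cx_1 = 18
cy_1 = 8
cz_1 = 5.5
h_1 = 5.5
cx_2 = 14.5
cy_2 = 13.5
cz_2 = 4
r_2 = 2
cx_3 = 16.5
cz_3 = 1
r_3 = 2.5
h_3 = 6.5
cx_4 = 11
cy_4 = 5.5
cz_4 = 2
d_4 = 3
h_4 = 8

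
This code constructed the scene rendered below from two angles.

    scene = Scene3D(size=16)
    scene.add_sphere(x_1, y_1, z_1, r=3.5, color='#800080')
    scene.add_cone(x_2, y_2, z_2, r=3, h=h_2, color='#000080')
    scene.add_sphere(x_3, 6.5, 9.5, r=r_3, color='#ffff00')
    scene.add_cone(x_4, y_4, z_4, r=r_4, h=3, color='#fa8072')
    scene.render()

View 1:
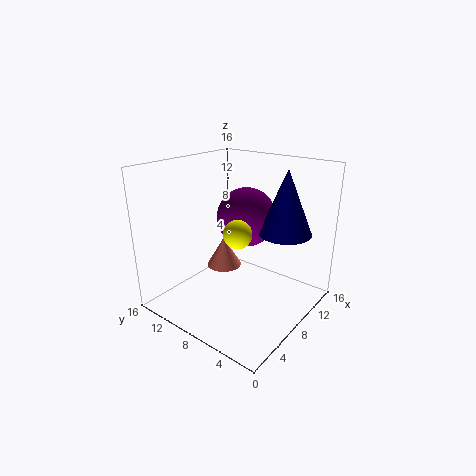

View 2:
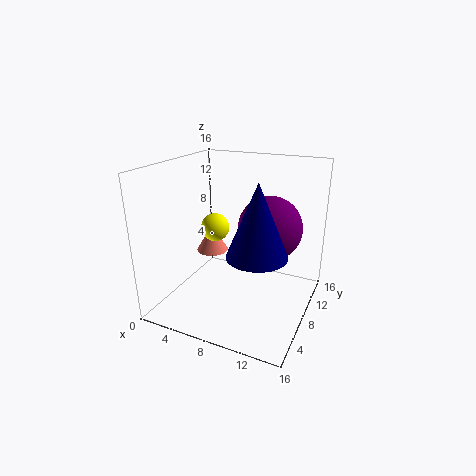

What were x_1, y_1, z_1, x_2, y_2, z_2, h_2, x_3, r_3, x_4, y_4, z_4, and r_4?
x_1 = 11.25; y_1 = 9.25; z_1 = 9.25; x_2 = 11.75; y_2 = 4.25; z_2 = 8.25; h_2 = 7.25; x_3 = 6; r_3 = 1.5; x_4 = 5; y_4 = 7.5; z_4 = 6.25; r_4 = 1.75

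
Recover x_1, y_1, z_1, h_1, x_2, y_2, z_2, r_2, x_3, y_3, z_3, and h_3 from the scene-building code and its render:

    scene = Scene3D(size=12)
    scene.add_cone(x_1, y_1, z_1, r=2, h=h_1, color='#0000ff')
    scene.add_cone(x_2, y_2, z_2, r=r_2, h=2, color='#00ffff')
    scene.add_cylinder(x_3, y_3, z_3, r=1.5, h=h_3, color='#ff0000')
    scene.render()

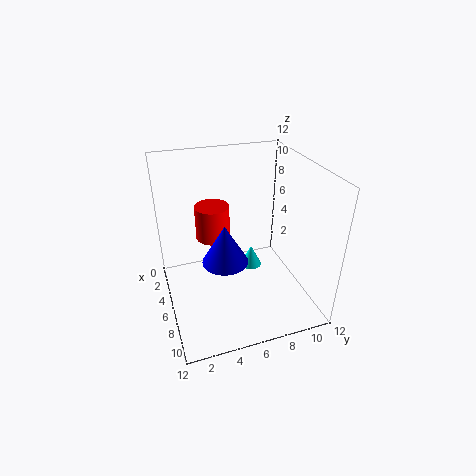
x_1 = 5.5, y_1 = 5, z_1 = 3.5, h_1 = 3.5, x_2 = 4, y_2 = 8, z_2 = 1.5, r_2 = 1, x_3 = 3.5, y_3 = 4.5, z_3 = 5, h_3 = 3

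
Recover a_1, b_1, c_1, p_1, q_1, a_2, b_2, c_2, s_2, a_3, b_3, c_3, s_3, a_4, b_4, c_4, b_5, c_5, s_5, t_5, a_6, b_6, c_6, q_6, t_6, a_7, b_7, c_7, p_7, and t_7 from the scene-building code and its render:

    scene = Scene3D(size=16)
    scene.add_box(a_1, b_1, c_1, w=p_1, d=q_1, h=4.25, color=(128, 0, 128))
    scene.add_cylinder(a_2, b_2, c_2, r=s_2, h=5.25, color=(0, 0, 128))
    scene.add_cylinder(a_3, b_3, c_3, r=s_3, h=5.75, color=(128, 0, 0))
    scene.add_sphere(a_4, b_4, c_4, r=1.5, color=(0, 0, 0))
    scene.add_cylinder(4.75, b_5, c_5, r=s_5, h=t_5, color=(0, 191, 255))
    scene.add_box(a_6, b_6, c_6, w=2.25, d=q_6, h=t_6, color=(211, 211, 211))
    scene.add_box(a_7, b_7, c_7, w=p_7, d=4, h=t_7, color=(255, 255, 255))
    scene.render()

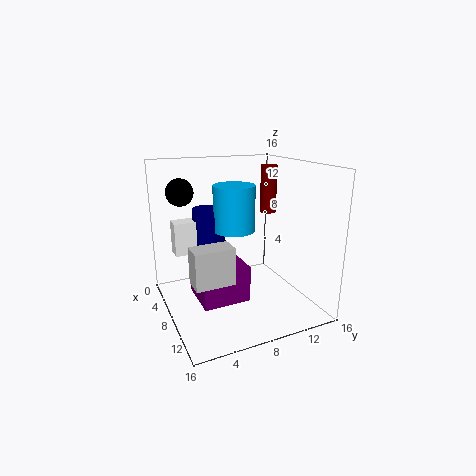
a_1 = 3.75, b_1 = 3.5, c_1 = 0.5, p_1 = 5.5, q_1 = 5.5, a_2 = 2.75, b_2 = 6.5, c_2 = 5, s_2 = 2, a_3 = 4.5, b_3 = 13.75, c_3 = 9.5, s_3 = 1, a_4 = 5, b_4 = 2.5, c_4 = 13, b_5 = 9, c_5 = 7.75, s_5 = 2.5, t_5 = 5.5, a_6 = 10.75, b_6 = 1.5, c_6 = 5.25, q_6 = 4, t_6 = 3.75, a_7 = 1.5, b_7 = 2, c_7 = 5, p_7 = 2, t_7 = 4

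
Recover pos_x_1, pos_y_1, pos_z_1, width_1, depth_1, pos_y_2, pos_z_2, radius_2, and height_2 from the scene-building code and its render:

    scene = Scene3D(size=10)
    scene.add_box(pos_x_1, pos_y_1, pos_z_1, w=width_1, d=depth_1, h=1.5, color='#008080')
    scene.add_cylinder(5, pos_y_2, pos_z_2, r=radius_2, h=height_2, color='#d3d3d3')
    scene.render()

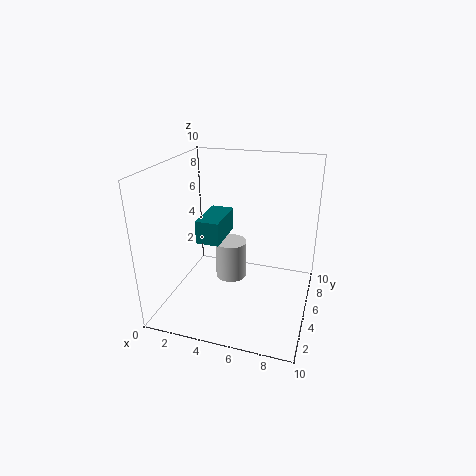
pos_x_1 = 3; pos_y_1 = 2.5; pos_z_1 = 5.5; width_1 = 1.5; depth_1 = 3; pos_y_2 = 3.5; pos_z_2 = 3; radius_2 = 1; height_2 = 2.5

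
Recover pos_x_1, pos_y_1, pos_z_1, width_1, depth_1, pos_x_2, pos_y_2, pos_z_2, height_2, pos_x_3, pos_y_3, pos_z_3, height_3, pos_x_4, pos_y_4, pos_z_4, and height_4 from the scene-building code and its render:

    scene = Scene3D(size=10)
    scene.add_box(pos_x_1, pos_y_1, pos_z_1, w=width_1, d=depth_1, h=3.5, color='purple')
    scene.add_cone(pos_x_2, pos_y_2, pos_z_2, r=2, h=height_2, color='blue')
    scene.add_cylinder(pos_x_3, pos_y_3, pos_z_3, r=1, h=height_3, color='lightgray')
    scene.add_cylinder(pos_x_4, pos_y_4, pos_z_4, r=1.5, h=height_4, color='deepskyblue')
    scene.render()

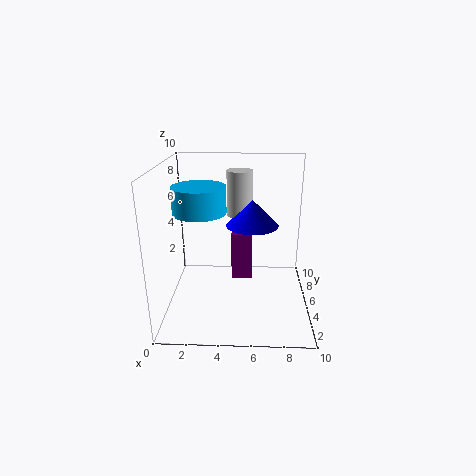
pos_x_1 = 4.5, pos_y_1 = 5.5, pos_z_1 = 1.5, width_1 = 1.5, depth_1 = 3, pos_x_2 = 6, pos_y_2 = 7.5, pos_z_2 = 5, height_2 = 2, pos_x_3 = 5, pos_y_3 = 8.5, pos_z_3 = 5.5, height_3 = 3.5, pos_x_4 = 3, pos_y_4 = 1.5, pos_z_4 = 8, height_4 = 1.5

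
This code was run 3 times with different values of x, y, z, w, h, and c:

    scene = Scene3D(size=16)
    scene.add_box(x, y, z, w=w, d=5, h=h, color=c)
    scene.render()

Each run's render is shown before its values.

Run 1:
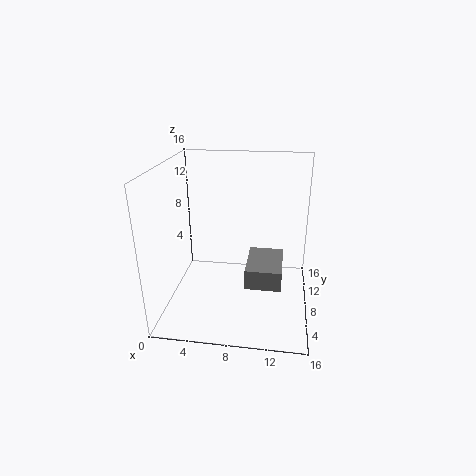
x = 9.5
y = 2
z = 5.5
w = 3.5
h = 2
c = 'gray'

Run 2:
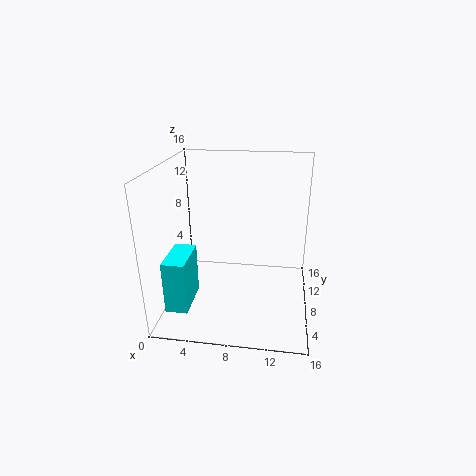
x = 0.5
y = 3.5
z = 0.5
w = 2.5
h = 6
c = 'cyan'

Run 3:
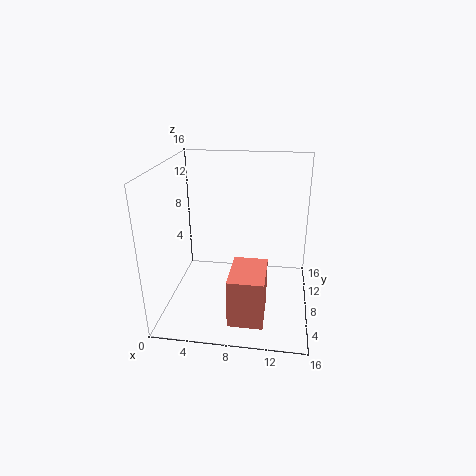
x = 8
y = 0.5
z = 2
w = 3.5
h = 5
c = 'salmon'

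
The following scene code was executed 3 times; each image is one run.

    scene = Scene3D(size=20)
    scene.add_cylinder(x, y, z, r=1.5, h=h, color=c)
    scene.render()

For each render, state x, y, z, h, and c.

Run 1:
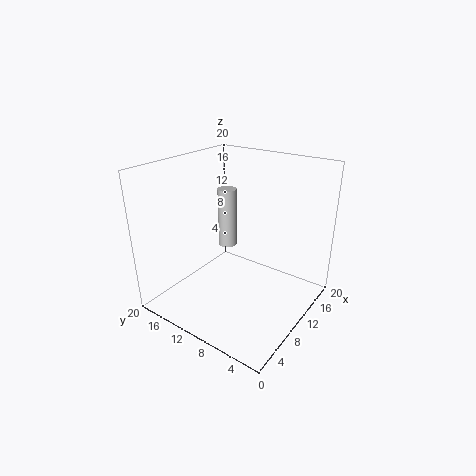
x = 15.5; y = 16; z = 5; h = 9.5; c = 'lightgray'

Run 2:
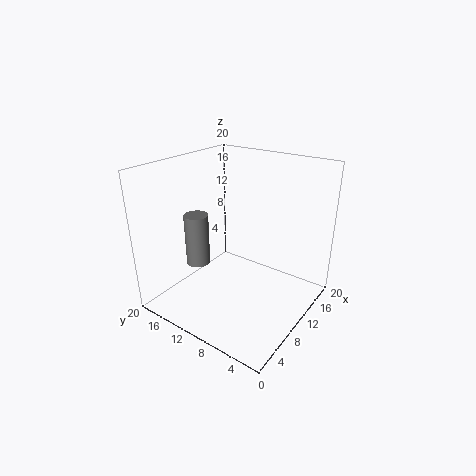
x = 4; y = 12; z = 8.5; h = 6.5; c = 'gray'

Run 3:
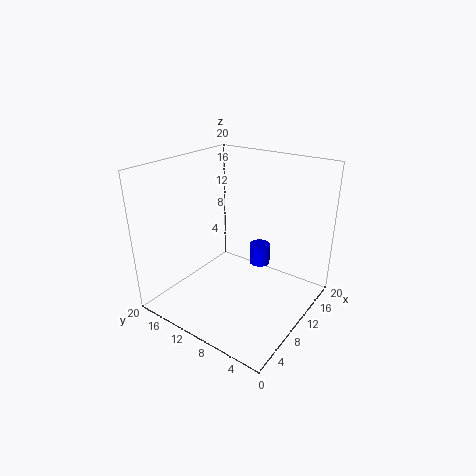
x = 13.5; y = 8.5; z = 5; h = 3; c = 'blue'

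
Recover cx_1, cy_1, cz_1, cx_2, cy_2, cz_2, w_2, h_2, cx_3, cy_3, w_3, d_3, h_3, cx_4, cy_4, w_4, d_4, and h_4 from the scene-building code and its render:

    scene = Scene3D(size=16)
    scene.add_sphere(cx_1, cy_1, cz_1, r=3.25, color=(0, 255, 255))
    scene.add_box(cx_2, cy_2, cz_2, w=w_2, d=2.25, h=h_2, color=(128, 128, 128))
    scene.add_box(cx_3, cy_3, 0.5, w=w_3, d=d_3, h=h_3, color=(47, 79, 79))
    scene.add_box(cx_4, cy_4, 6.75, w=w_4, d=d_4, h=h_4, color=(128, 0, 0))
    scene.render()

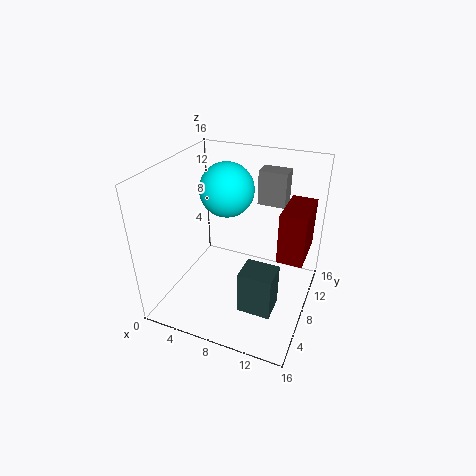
cx_1 = 5; cy_1 = 11.75; cz_1 = 11.75; cx_2 = 8.75; cy_2 = 12; cz_2 = 10.5; w_2 = 3.25; h_2 = 4; cx_3 = 9.25; cy_3 = 4.75; w_3 = 3.75; d_3 = 3.25; h_3 = 5; cx_4 = 12.75; cy_4 = 7; w_4 = 2.75; d_4 = 5.25; h_4 = 5.5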